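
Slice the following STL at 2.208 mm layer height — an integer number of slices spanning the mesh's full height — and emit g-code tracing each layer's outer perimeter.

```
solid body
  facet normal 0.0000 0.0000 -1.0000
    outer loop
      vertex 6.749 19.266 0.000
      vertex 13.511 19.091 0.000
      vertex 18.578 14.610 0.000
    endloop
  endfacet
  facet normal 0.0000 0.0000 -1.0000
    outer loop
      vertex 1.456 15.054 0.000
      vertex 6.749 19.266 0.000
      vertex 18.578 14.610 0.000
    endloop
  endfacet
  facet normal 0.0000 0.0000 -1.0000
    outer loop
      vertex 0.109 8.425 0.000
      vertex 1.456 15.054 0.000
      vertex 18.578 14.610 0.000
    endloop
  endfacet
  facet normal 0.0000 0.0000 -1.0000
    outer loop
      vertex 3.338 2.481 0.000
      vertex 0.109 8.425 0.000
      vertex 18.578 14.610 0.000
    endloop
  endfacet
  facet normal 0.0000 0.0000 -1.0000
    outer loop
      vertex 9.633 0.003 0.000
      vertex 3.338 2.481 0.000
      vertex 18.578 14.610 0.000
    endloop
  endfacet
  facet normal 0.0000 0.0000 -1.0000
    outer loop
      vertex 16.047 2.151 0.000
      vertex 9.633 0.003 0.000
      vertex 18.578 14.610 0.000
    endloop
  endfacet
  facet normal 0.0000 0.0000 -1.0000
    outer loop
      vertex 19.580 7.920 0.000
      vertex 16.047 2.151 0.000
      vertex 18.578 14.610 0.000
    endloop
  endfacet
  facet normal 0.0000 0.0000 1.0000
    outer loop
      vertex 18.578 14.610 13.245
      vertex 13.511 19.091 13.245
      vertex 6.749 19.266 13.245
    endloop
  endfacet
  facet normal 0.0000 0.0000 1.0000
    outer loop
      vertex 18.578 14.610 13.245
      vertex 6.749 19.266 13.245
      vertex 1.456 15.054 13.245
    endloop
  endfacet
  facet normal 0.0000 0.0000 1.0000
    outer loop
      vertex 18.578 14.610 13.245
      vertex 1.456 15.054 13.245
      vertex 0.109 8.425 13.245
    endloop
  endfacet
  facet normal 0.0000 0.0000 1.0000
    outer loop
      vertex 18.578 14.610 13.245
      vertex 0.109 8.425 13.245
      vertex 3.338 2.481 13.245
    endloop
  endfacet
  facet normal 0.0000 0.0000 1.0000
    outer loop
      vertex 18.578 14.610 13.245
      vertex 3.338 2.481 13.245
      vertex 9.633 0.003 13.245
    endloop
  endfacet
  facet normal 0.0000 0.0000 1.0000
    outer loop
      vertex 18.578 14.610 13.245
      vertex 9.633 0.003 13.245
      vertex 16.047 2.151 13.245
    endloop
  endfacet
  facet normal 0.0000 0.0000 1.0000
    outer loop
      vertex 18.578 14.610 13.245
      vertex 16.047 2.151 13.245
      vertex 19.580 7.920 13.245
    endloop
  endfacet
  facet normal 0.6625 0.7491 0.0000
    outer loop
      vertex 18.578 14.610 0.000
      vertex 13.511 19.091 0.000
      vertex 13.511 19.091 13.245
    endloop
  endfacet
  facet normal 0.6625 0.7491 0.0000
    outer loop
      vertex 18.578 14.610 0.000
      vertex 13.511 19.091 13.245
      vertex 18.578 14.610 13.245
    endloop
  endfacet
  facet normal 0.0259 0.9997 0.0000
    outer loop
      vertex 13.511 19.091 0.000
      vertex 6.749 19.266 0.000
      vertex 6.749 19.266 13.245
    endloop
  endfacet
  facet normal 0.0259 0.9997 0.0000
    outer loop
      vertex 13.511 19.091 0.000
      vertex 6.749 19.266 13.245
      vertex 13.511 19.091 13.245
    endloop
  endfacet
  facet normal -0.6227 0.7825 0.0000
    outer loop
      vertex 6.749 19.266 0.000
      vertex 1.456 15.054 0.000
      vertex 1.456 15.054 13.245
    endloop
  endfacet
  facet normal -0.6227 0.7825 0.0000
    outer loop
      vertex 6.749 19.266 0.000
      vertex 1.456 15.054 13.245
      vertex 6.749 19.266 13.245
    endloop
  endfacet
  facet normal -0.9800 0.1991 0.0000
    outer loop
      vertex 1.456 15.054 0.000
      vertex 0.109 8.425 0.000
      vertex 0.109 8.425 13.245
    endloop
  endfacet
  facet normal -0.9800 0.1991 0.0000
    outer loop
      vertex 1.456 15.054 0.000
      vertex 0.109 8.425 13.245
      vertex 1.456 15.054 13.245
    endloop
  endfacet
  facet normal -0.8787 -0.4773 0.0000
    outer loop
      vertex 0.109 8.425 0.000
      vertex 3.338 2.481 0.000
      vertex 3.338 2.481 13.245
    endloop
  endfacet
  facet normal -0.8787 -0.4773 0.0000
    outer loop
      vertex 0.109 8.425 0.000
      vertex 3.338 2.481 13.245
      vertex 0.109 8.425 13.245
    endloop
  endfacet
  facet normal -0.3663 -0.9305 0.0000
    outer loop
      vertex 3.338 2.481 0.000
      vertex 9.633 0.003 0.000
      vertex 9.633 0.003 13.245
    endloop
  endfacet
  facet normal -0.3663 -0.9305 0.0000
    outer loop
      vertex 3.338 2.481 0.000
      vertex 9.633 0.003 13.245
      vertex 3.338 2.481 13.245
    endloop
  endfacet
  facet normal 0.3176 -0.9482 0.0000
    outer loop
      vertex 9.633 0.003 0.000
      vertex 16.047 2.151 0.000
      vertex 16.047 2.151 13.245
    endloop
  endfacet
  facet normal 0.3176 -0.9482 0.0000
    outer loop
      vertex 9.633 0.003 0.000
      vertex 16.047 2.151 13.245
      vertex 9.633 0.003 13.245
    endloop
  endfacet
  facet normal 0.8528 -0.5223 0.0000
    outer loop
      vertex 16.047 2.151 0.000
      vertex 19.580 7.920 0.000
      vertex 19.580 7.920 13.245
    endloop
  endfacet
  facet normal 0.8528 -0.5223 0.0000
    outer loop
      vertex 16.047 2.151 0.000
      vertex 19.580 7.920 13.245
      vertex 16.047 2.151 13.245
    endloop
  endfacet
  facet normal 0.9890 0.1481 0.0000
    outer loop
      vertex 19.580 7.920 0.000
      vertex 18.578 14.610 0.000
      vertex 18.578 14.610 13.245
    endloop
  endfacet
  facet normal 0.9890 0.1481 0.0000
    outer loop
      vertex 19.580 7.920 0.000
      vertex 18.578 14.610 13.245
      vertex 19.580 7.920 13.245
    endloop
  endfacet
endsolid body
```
; perimeter-only toolpath
G21 ; units = mm
G90 ; absolute positioning
G28 ; home
; layer 1
G0 Z2.208
G0 X18.578 Y14.610
G1 X13.511 Y19.091
G1 X6.749 Y19.266
G1 X1.456 Y15.054
G1 X0.109 Y8.425
G1 X3.338 Y2.481
G1 X9.633 Y0.003
G1 X16.047 Y2.151
G1 X19.580 Y7.920
G1 X18.578 Y14.610
; layer 2
G0 Z4.415
G0 X18.578 Y14.610
G1 X13.511 Y19.091
G1 X6.749 Y19.266
G1 X1.456 Y15.054
G1 X0.109 Y8.425
G1 X3.338 Y2.481
G1 X9.633 Y0.003
G1 X16.047 Y2.151
G1 X19.580 Y7.920
G1 X18.578 Y14.610
; layer 3
G0 Z6.623
G0 X18.578 Y14.610
G1 X13.511 Y19.091
G1 X6.749 Y19.266
G1 X1.456 Y15.054
G1 X0.109 Y8.425
G1 X3.338 Y2.481
G1 X9.633 Y0.003
G1 X16.047 Y2.151
G1 X19.580 Y7.920
G1 X18.578 Y14.610
; layer 4
G0 Z8.830
G0 X18.578 Y14.610
G1 X13.511 Y19.091
G1 X6.749 Y19.266
G1 X1.456 Y15.054
G1 X0.109 Y8.425
G1 X3.338 Y2.481
G1 X9.633 Y0.003
G1 X16.047 Y2.151
G1 X19.580 Y7.920
G1 X18.578 Y14.610
; layer 5
G0 Z11.037
G0 X18.578 Y14.610
G1 X13.511 Y19.091
G1 X6.749 Y19.266
G1 X1.456 Y15.054
G1 X0.109 Y8.425
G1 X3.338 Y2.481
G1 X9.633 Y0.003
G1 X16.047 Y2.151
G1 X19.580 Y7.920
G1 X18.578 Y14.610
; layer 6
G0 Z13.245
G0 X18.578 Y14.610
G1 X13.511 Y19.091
G1 X6.749 Y19.266
G1 X1.456 Y15.054
G1 X0.109 Y8.425
G1 X3.338 Y2.481
G1 X9.633 Y0.003
G1 X16.047 Y2.151
G1 X19.580 Y7.920
G1 X18.578 Y14.610
M2 ; end

The solid is a regular 9-sided prism (a cylinder approximated with 9 flat sides), circumscribed radius ≈ 9.89 mm, height ≈ 13.2 mm. Slicing at Δz = 2.208 mm — 6 equal slices spanning the solid's height, so layer i sits at z = i·h/6 — gives 6 non-empty perimeters. Each is a 9-segment closed polygon; G0 lifts to the layer z and rapids to the start vertex, then G1 traces the edges.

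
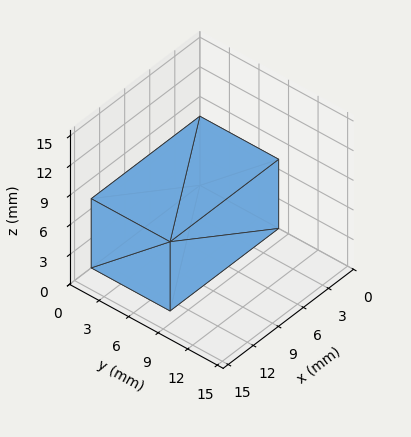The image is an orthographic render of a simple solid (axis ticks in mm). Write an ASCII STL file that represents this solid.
Reading the render: the shape is a rectangular box, roughly 13 × 8 mm footprint and 7 mm tall (dimensions read to the nearest mm from the axis ticks). For the STL, each face is triangulated and given an outward normal.

solid part
  facet normal 0.0000 0.0000 -1.0000
    outer loop
      vertex 13.000 8.000 0.000
      vertex 13.000 0.000 0.000
      vertex 0.000 0.000 0.000
    endloop
  endfacet
  facet normal 0.0000 0.0000 -1.0000
    outer loop
      vertex 0.000 8.000 0.000
      vertex 13.000 8.000 0.000
      vertex 0.000 0.000 0.000
    endloop
  endfacet
  facet normal 0.0000 0.0000 1.0000
    outer loop
      vertex 0.000 0.000 7.000
      vertex 13.000 0.000 7.000
      vertex 13.000 8.000 7.000
    endloop
  endfacet
  facet normal 0.0000 0.0000 1.0000
    outer loop
      vertex 0.000 0.000 7.000
      vertex 13.000 8.000 7.000
      vertex 0.000 8.000 7.000
    endloop
  endfacet
  facet normal 0.0000 -1.0000 0.0000
    outer loop
      vertex 0.000 0.000 0.000
      vertex 13.000 0.000 0.000
      vertex 13.000 0.000 7.000
    endloop
  endfacet
  facet normal 0.0000 -1.0000 0.0000
    outer loop
      vertex 0.000 0.000 0.000
      vertex 13.000 0.000 7.000
      vertex 0.000 0.000 7.000
    endloop
  endfacet
  facet normal 0.0000 1.0000 0.0000
    outer loop
      vertex 13.000 8.000 7.000
      vertex 13.000 8.000 0.000
      vertex 0.000 8.000 0.000
    endloop
  endfacet
  facet normal 0.0000 1.0000 0.0000
    outer loop
      vertex 0.000 8.000 7.000
      vertex 13.000 8.000 7.000
      vertex 0.000 8.000 0.000
    endloop
  endfacet
  facet normal -1.0000 0.0000 0.0000
    outer loop
      vertex 0.000 8.000 7.000
      vertex 0.000 8.000 0.000
      vertex 0.000 0.000 0.000
    endloop
  endfacet
  facet normal -1.0000 0.0000 0.0000
    outer loop
      vertex 0.000 0.000 7.000
      vertex 0.000 8.000 7.000
      vertex 0.000 0.000 0.000
    endloop
  endfacet
  facet normal 1.0000 0.0000 0.0000
    outer loop
      vertex 13.000 0.000 0.000
      vertex 13.000 8.000 0.000
      vertex 13.000 8.000 7.000
    endloop
  endfacet
  facet normal 1.0000 0.0000 0.0000
    outer loop
      vertex 13.000 0.000 0.000
      vertex 13.000 8.000 7.000
      vertex 13.000 0.000 7.000
    endloop
  endfacet
endsolid part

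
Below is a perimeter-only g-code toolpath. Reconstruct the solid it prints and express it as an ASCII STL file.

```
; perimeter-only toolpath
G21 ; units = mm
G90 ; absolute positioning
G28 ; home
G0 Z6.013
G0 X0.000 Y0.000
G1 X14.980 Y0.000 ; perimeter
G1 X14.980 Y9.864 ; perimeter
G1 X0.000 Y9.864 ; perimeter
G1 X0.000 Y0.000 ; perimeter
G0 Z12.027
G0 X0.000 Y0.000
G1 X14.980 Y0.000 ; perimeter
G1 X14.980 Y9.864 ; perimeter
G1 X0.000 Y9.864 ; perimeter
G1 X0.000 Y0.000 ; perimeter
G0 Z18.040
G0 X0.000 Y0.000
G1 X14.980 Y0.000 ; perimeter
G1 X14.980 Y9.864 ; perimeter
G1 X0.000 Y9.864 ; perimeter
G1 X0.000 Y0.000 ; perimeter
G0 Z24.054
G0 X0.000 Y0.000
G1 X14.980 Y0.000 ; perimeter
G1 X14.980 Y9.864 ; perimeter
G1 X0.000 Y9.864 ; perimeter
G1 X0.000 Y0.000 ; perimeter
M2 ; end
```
solid part
  facet normal 0.0000 0.0000 -1.0000
    outer loop
      vertex 14.980 9.864 0.000
      vertex 14.980 0.000 0.000
      vertex 0.000 0.000 0.000
    endloop
  endfacet
  facet normal 0.0000 0.0000 -1.0000
    outer loop
      vertex 0.000 9.864 0.000
      vertex 14.980 9.864 0.000
      vertex 0.000 0.000 0.000
    endloop
  endfacet
  facet normal 0.0000 0.0000 1.0000
    outer loop
      vertex 0.000 0.000 24.054
      vertex 14.980 0.000 24.054
      vertex 14.980 9.864 24.054
    endloop
  endfacet
  facet normal 0.0000 0.0000 1.0000
    outer loop
      vertex 0.000 0.000 24.054
      vertex 14.980 9.864 24.054
      vertex 0.000 9.864 24.054
    endloop
  endfacet
  facet normal 0.0000 -1.0000 0.0000
    outer loop
      vertex 0.000 0.000 0.000
      vertex 14.980 0.000 0.000
      vertex 14.980 0.000 24.054
    endloop
  endfacet
  facet normal 0.0000 -1.0000 0.0000
    outer loop
      vertex 0.000 0.000 0.000
      vertex 14.980 0.000 24.054
      vertex 0.000 0.000 24.054
    endloop
  endfacet
  facet normal 0.0000 1.0000 0.0000
    outer loop
      vertex 14.980 9.864 24.054
      vertex 14.980 9.864 0.000
      vertex 0.000 9.864 0.000
    endloop
  endfacet
  facet normal 0.0000 1.0000 0.0000
    outer loop
      vertex 0.000 9.864 24.054
      vertex 14.980 9.864 24.054
      vertex 0.000 9.864 0.000
    endloop
  endfacet
  facet normal -1.0000 0.0000 0.0000
    outer loop
      vertex 0.000 9.864 24.054
      vertex 0.000 9.864 0.000
      vertex 0.000 0.000 0.000
    endloop
  endfacet
  facet normal -1.0000 0.0000 0.0000
    outer loop
      vertex 0.000 0.000 24.054
      vertex 0.000 9.864 24.054
      vertex 0.000 0.000 0.000
    endloop
  endfacet
  facet normal 1.0000 0.0000 0.0000
    outer loop
      vertex 14.980 0.000 0.000
      vertex 14.980 9.864 0.000
      vertex 14.980 9.864 24.054
    endloop
  endfacet
  facet normal 1.0000 0.0000 0.0000
    outer loop
      vertex 14.980 0.000 0.000
      vertex 14.980 9.864 24.054
      vertex 14.980 0.000 24.054
    endloop
  endfacet
endsolid part

The G0 Z moves step by Δz≈6.013 mm. Every layer's G1 loop is the same polygon, so the solid is a straight extrusion of it from z=0 to z≈24.1. Closing with flat bottom and top caps and triangulating gives 12 facets — a rectangular box, roughly 15 × 9.86 mm footprint and 24.1 mm tall.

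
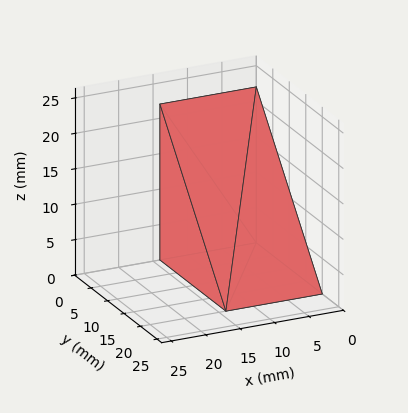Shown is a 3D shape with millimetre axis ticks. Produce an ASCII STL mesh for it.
Reading the render: the shape is a wedge (ramp): 14 × 20 mm base, rising to 22 mm along the y=0 edge and sloping linearly to z=0 at y=20 (dimensions read to the nearest mm from the axis ticks). For the STL, each face is triangulated and given an outward normal.

solid part
  facet normal 0.0000 0.0000 -1.0000
    outer loop
      vertex 14.0 20.0 0.0
      vertex 14.0 0.0 0.0
      vertex 0.0 0.0 0.0
    endloop
  endfacet
  facet normal 0.0000 0.0000 -1.0000
    outer loop
      vertex 0.0 20.0 0.0
      vertex 14.0 20.0 0.0
      vertex 0.0 0.0 0.0
    endloop
  endfacet
  facet normal 0.0000 -1.0000 0.0000
    outer loop
      vertex 0.0 0.0 0.0
      vertex 14.0 0.0 0.0
      vertex 14.0 0.0 22.0
    endloop
  endfacet
  facet normal 0.0000 -1.0000 0.0000
    outer loop
      vertex 0.0 0.0 0.0
      vertex 14.0 0.0 22.0
      vertex 0.0 0.0 22.0
    endloop
  endfacet
  facet normal 0.0000 0.7399 0.6727
    outer loop
      vertex 0.0 0.0 22.0
      vertex 14.0 0.0 22.0
      vertex 14.0 20.0 0.0
    endloop
  endfacet
  facet normal 0.0000 0.7399 0.6727
    outer loop
      vertex 0.0 0.0 22.0
      vertex 14.0 20.0 0.0
      vertex 0.0 20.0 0.0
    endloop
  endfacet
  facet normal -1.0000 0.0000 0.0000
    outer loop
      vertex 0.0 0.0 22.0
      vertex 0.0 20.0 0.0
      vertex 0.0 0.0 0.0
    endloop
  endfacet
  facet normal 1.0000 0.0000 0.0000
    outer loop
      vertex 14.0 0.0 0.0
      vertex 14.0 20.0 0.0
      vertex 14.0 0.0 22.0
    endloop
  endfacet
endsolid part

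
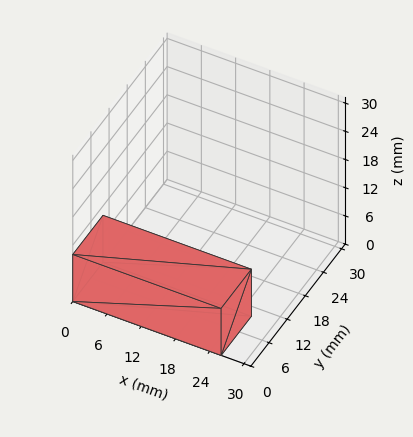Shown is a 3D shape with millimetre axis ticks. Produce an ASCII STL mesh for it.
Reading the render: the shape is a rectangular box, roughly 26 × 10 mm footprint and 10 mm tall (dimensions read to the nearest mm from the axis ticks). For the STL, each face is triangulated and given an outward normal.

solid part
  facet normal 0.0000 0.0000 -1.0000
    outer loop
      vertex 26.000 10.000 0.000
      vertex 26.000 0.000 0.000
      vertex 0.000 0.000 0.000
    endloop
  endfacet
  facet normal 0.0000 0.0000 -1.0000
    outer loop
      vertex 0.000 10.000 0.000
      vertex 26.000 10.000 0.000
      vertex 0.000 0.000 0.000
    endloop
  endfacet
  facet normal 0.0000 0.0000 1.0000
    outer loop
      vertex 0.000 0.000 10.000
      vertex 26.000 0.000 10.000
      vertex 26.000 10.000 10.000
    endloop
  endfacet
  facet normal 0.0000 0.0000 1.0000
    outer loop
      vertex 0.000 0.000 10.000
      vertex 26.000 10.000 10.000
      vertex 0.000 10.000 10.000
    endloop
  endfacet
  facet normal 0.0000 -1.0000 0.0000
    outer loop
      vertex 0.000 0.000 0.000
      vertex 26.000 0.000 0.000
      vertex 26.000 0.000 10.000
    endloop
  endfacet
  facet normal 0.0000 -1.0000 0.0000
    outer loop
      vertex 0.000 0.000 0.000
      vertex 26.000 0.000 10.000
      vertex 0.000 0.000 10.000
    endloop
  endfacet
  facet normal 0.0000 1.0000 0.0000
    outer loop
      vertex 26.000 10.000 10.000
      vertex 26.000 10.000 0.000
      vertex 0.000 10.000 0.000
    endloop
  endfacet
  facet normal 0.0000 1.0000 0.0000
    outer loop
      vertex 0.000 10.000 10.000
      vertex 26.000 10.000 10.000
      vertex 0.000 10.000 0.000
    endloop
  endfacet
  facet normal -1.0000 0.0000 0.0000
    outer loop
      vertex 0.000 10.000 10.000
      vertex 0.000 10.000 0.000
      vertex 0.000 0.000 0.000
    endloop
  endfacet
  facet normal -1.0000 0.0000 0.0000
    outer loop
      vertex 0.000 0.000 10.000
      vertex 0.000 10.000 10.000
      vertex 0.000 0.000 0.000
    endloop
  endfacet
  facet normal 1.0000 0.0000 0.0000
    outer loop
      vertex 26.000 0.000 0.000
      vertex 26.000 10.000 0.000
      vertex 26.000 10.000 10.000
    endloop
  endfacet
  facet normal 1.0000 0.0000 0.0000
    outer loop
      vertex 26.000 0.000 0.000
      vertex 26.000 10.000 10.000
      vertex 26.000 0.000 10.000
    endloop
  endfacet
endsolid part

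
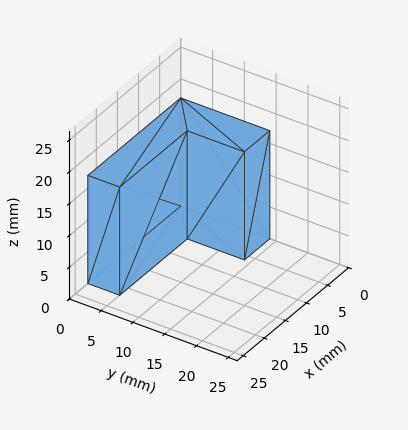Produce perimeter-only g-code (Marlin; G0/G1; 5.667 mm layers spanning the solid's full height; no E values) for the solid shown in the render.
Reading the render: the shape is an L-shaped prism: outer 22 × 14 mm, arm thicknesses ≈ 5 mm (horizontal) and 6 mm (vertical), extruded 17 mm in z (dimensions read to the nearest mm from the axis ticks). For the g-code, the solid's height is divided into equal slices at the stated Δz and each level perimeter traced with G1 moves after a G0 lift.

; perimeter-only toolpath
G21 ; units = mm
G90 ; absolute positioning
G28 ; home
; layer 1
G0 Z5.667
G0 X0.000 Y0.000
G1 X22.000 Y0.000
G1 X22.000 Y5.000
G1 X6.000 Y5.000
G1 X6.000 Y14.000
G1 X0.000 Y14.000
G1 X0.000 Y0.000
; layer 2
G0 Z11.333
G0 X0.000 Y0.000
G1 X22.000 Y0.000
G1 X22.000 Y5.000
G1 X6.000 Y5.000
G1 X6.000 Y14.000
G1 X0.000 Y14.000
G1 X0.000 Y0.000
; layer 3
G0 Z17.000
G0 X0.000 Y0.000
G1 X22.000 Y0.000
G1 X22.000 Y5.000
G1 X6.000 Y5.000
G1 X6.000 Y14.000
G1 X0.000 Y14.000
G1 X0.000 Y0.000
M2 ; end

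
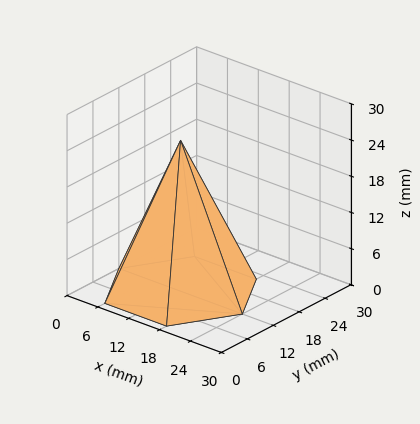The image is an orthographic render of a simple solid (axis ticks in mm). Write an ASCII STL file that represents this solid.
Reading the render: the shape is a regular 6-sided pyramid, base circumscribed radius ≈ 12 mm, apex at z ≈ 25 mm (dimensions read to the nearest mm from the axis ticks). For the STL, each face is triangulated and given an outward normal.

solid part
  facet normal 0.0000 0.0000 -1.0000
    outer loop
      vertex 6.00 22.39 0.00
      vertex 18.00 22.39 0.00
      vertex 24.00 12.00 0.00
    endloop
  endfacet
  facet normal 0.0000 0.0000 -1.0000
    outer loop
      vertex 0.00 12.00 0.00
      vertex 6.00 22.39 0.00
      vertex 24.00 12.00 0.00
    endloop
  endfacet
  facet normal 0.0000 0.0000 -1.0000
    outer loop
      vertex 6.00 1.61 0.00
      vertex 0.00 12.00 0.00
      vertex 24.00 12.00 0.00
    endloop
  endfacet
  facet normal 0.0000 0.0000 -1.0000
    outer loop
      vertex 18.00 1.61 0.00
      vertex 6.00 1.61 0.00
      vertex 24.00 12.00 0.00
    endloop
  endfacet
  facet normal 0.7996 0.4618 0.3838
    outer loop
      vertex 24.00 12.00 0.00
      vertex 18.00 22.39 0.00
      vertex 12.00 12.00 25.00
    endloop
  endfacet
  facet normal 0.0000 0.9234 0.3838
    outer loop
      vertex 18.00 22.39 0.00
      vertex 6.00 22.39 0.00
      vertex 12.00 12.00 25.00
    endloop
  endfacet
  facet normal -0.7996 0.4618 0.3838
    outer loop
      vertex 6.00 22.39 0.00
      vertex 0.00 12.00 0.00
      vertex 12.00 12.00 25.00
    endloop
  endfacet
  facet normal -0.7996 -0.4618 0.3838
    outer loop
      vertex 0.00 12.00 0.00
      vertex 6.00 1.61 0.00
      vertex 12.00 12.00 25.00
    endloop
  endfacet
  facet normal 0.0000 -0.9234 0.3838
    outer loop
      vertex 6.00 1.61 0.00
      vertex 18.00 1.61 0.00
      vertex 12.00 12.00 25.00
    endloop
  endfacet
  facet normal 0.7996 -0.4618 0.3838
    outer loop
      vertex 18.00 1.61 0.00
      vertex 24.00 12.00 0.00
      vertex 12.00 12.00 25.00
    endloop
  endfacet
endsolid part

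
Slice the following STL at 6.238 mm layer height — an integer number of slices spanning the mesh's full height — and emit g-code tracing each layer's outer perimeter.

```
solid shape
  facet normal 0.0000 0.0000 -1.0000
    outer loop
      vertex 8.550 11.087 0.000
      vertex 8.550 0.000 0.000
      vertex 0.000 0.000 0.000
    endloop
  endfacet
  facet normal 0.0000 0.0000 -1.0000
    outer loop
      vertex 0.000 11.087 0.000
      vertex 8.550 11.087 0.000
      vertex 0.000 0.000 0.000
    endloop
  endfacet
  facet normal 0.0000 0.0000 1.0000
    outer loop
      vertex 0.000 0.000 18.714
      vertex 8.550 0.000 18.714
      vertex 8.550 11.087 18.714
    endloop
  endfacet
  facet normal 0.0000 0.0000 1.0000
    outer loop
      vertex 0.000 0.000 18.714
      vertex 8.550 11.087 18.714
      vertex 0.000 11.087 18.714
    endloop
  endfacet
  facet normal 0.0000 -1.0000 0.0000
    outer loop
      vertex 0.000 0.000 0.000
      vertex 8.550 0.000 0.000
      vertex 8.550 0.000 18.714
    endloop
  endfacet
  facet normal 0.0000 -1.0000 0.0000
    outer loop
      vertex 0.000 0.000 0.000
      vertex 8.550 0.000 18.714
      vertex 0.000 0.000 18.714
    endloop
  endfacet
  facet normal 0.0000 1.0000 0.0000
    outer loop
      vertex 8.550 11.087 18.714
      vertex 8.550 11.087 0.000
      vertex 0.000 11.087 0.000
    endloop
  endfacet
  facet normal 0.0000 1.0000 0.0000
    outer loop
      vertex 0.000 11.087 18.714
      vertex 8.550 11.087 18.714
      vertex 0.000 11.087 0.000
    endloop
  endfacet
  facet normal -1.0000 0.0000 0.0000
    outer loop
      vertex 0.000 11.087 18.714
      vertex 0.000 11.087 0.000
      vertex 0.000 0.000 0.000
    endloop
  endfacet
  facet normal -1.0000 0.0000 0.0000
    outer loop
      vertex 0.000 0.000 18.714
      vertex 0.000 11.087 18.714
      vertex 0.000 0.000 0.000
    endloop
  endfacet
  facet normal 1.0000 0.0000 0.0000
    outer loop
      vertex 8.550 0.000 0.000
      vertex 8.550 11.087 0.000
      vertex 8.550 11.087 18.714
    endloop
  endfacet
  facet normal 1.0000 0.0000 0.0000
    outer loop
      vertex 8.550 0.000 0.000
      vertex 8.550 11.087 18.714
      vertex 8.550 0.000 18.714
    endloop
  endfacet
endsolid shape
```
; perimeter-only toolpath
G21 ; units = mm
G90 ; absolute positioning
G28 ; home
; layer 1
G0 Z6.238
G0 X0.000 Y0.000
G1 X8.550 Y0.000
G1 X8.550 Y11.087
G1 X0.000 Y11.087
G1 X0.000 Y0.000
; layer 2
G0 Z12.476
G0 X0.000 Y0.000
G1 X8.550 Y0.000
G1 X8.550 Y11.087
G1 X0.000 Y11.087
G1 X0.000 Y0.000
; layer 3
G0 Z18.714
G0 X0.000 Y0.000
G1 X8.550 Y0.000
G1 X8.550 Y11.087
G1 X0.000 Y11.087
G1 X0.000 Y0.000
M2 ; end

The solid is a rectangular box, roughly 8.55 × 11.1 mm footprint and 18.7 mm tall. Slicing at Δz = 6.238 mm — 3 equal slices spanning the solid's height, so layer i sits at z = i·h/3 — gives 3 non-empty perimeters. Each is a 4-segment closed polygon; G0 lifts to the layer z and rapids to the start vertex, then G1 traces the edges.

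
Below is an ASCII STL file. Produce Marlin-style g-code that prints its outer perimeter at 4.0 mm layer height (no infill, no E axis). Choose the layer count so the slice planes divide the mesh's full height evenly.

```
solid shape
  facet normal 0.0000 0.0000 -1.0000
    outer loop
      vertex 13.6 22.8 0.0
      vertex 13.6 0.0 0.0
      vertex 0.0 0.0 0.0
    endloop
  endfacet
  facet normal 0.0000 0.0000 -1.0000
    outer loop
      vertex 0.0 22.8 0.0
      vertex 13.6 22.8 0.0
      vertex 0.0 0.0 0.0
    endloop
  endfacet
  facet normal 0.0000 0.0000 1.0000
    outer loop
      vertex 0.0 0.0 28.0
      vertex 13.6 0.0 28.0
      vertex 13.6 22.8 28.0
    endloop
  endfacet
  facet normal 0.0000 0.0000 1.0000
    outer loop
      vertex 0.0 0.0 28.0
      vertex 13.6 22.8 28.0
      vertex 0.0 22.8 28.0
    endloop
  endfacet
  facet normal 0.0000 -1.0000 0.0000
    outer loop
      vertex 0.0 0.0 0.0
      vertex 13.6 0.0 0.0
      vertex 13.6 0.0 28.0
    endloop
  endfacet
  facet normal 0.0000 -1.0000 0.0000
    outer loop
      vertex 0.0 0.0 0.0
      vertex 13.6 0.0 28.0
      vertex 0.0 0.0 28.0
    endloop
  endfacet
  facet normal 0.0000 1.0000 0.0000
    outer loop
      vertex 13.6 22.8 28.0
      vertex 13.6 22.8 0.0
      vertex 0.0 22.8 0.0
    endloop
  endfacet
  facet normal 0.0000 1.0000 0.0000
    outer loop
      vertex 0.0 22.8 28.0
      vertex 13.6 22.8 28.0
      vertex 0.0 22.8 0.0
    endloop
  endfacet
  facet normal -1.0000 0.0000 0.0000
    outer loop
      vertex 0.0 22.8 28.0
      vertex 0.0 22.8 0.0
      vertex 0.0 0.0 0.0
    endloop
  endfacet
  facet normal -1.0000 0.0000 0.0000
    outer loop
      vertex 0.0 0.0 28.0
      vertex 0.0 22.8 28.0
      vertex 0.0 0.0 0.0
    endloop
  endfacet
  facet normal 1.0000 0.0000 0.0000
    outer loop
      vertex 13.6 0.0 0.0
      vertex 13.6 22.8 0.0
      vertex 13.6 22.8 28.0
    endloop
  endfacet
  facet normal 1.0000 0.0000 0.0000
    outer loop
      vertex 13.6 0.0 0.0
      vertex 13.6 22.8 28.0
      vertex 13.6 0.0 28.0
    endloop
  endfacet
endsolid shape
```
; perimeter-only toolpath
G21 ; units = mm
G90 ; absolute positioning
G28 ; home
; layer 1
G0 Z4.0
G0 X0.0 Y0.0
G1 X13.6 Y0.0
G1 X13.6 Y22.8
G1 X0.0 Y22.8
G1 X0.0 Y0.0
; layer 2
G0 Z8.0
G0 X0.0 Y0.0
G1 X13.6 Y0.0
G1 X13.6 Y22.8
G1 X0.0 Y22.8
G1 X0.0 Y0.0
; layer 3
G0 Z12.0
G0 X0.0 Y0.0
G1 X13.6 Y0.0
G1 X13.6 Y22.8
G1 X0.0 Y22.8
G1 X0.0 Y0.0
; layer 4
G0 Z16.0
G0 X0.0 Y0.0
G1 X13.6 Y0.0
G1 X13.6 Y22.8
G1 X0.0 Y22.8
G1 X0.0 Y0.0
; layer 5
G0 Z20.0
G0 X0.0 Y0.0
G1 X13.6 Y0.0
G1 X13.6 Y22.8
G1 X0.0 Y22.8
G1 X0.0 Y0.0
; layer 6
G0 Z24.0
G0 X0.0 Y0.0
G1 X13.6 Y0.0
G1 X13.6 Y22.8
G1 X0.0 Y22.8
G1 X0.0 Y0.0
; layer 7
G0 Z28.0
G0 X0.0 Y0.0
G1 X13.6 Y0.0
G1 X13.6 Y22.8
G1 X0.0 Y22.8
G1 X0.0 Y0.0
M2 ; end

The solid is a rectangular box, roughly 13.6 × 22.8 mm footprint and 28 mm tall. Slicing at Δz = 4.0 mm — 7 equal slices spanning the solid's height, so layer i sits at z = i·h/7 — gives 7 non-empty perimeters. Each is a 4-segment closed polygon; G0 lifts to the layer z and rapids to the start vertex, then G1 traces the edges.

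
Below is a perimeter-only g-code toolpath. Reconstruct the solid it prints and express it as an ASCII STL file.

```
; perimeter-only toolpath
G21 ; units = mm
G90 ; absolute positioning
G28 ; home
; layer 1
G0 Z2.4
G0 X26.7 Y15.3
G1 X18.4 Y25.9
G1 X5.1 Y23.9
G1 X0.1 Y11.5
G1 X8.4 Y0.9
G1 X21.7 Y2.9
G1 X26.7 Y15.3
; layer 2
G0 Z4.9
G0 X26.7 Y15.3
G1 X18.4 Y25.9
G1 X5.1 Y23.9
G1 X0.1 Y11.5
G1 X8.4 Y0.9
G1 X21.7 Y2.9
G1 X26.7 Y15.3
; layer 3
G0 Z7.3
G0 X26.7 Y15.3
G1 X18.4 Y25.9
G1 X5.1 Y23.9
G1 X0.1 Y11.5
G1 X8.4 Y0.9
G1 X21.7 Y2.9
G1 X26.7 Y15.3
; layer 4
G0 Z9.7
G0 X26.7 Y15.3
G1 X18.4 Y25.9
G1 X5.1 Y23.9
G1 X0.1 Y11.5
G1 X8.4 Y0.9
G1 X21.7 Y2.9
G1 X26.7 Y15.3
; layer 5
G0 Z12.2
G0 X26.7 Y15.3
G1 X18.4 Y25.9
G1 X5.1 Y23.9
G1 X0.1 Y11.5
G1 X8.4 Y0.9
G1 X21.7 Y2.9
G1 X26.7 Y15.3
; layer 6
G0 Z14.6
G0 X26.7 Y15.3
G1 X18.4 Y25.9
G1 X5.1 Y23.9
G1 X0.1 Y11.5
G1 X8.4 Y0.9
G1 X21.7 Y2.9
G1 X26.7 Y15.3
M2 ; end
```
solid part
  facet normal 0.0000 0.0000 -1.0000
    outer loop
      vertex 5.1 23.9 0.0
      vertex 18.4 25.9 0.0
      vertex 26.7 15.3 0.0
    endloop
  endfacet
  facet normal 0.0000 0.0000 -1.0000
    outer loop
      vertex 0.1 11.5 0.0
      vertex 5.1 23.9 0.0
      vertex 26.7 15.3 0.0
    endloop
  endfacet
  facet normal 0.0000 0.0000 -1.0000
    outer loop
      vertex 8.4 0.9 0.0
      vertex 0.1 11.5 0.0
      vertex 26.7 15.3 0.0
    endloop
  endfacet
  facet normal 0.0000 0.0000 -1.0000
    outer loop
      vertex 21.7 2.9 0.0
      vertex 8.4 0.9 0.0
      vertex 26.7 15.3 0.0
    endloop
  endfacet
  facet normal 0.0000 0.0000 1.0000
    outer loop
      vertex 26.7 15.3 14.6
      vertex 18.4 25.9 14.6
      vertex 5.1 23.9 14.6
    endloop
  endfacet
  facet normal 0.0000 0.0000 1.0000
    outer loop
      vertex 26.7 15.3 14.6
      vertex 5.1 23.9 14.6
      vertex 0.1 11.5 14.6
    endloop
  endfacet
  facet normal 0.0000 0.0000 1.0000
    outer loop
      vertex 26.7 15.3 14.6
      vertex 0.1 11.5 14.6
      vertex 8.4 0.9 14.6
    endloop
  endfacet
  facet normal 0.0000 0.0000 1.0000
    outer loop
      vertex 26.7 15.3 14.6
      vertex 8.4 0.9 14.6
      vertex 21.7 2.9 14.6
    endloop
  endfacet
  facet normal 0.7873 0.6165 0.0000
    outer loop
      vertex 26.7 15.3 0.0
      vertex 18.4 25.9 0.0
      vertex 18.4 25.9 14.6
    endloop
  endfacet
  facet normal 0.7873 0.6165 0.0000
    outer loop
      vertex 26.7 15.3 0.0
      vertex 18.4 25.9 14.6
      vertex 26.7 15.3 14.6
    endloop
  endfacet
  facet normal -0.1487 0.9889 0.0000
    outer loop
      vertex 18.4 25.9 0.0
      vertex 5.1 23.9 0.0
      vertex 5.1 23.9 14.6
    endloop
  endfacet
  facet normal -0.1487 0.9889 0.0000
    outer loop
      vertex 18.4 25.9 0.0
      vertex 5.1 23.9 14.6
      vertex 18.4 25.9 14.6
    endloop
  endfacet
  facet normal -0.9274 0.3740 0.0000
    outer loop
      vertex 5.1 23.9 0.0
      vertex 0.1 11.5 0.0
      vertex 0.1 11.5 14.6
    endloop
  endfacet
  facet normal -0.9274 0.3740 0.0000
    outer loop
      vertex 5.1 23.9 0.0
      vertex 0.1 11.5 14.6
      vertex 5.1 23.9 14.6
    endloop
  endfacet
  facet normal -0.7873 -0.6165 0.0000
    outer loop
      vertex 0.1 11.5 0.0
      vertex 8.4 0.9 0.0
      vertex 8.4 0.9 14.6
    endloop
  endfacet
  facet normal -0.7873 -0.6165 0.0000
    outer loop
      vertex 0.1 11.5 0.0
      vertex 8.4 0.9 14.6
      vertex 0.1 11.5 14.6
    endloop
  endfacet
  facet normal 0.1487 -0.9889 0.0000
    outer loop
      vertex 8.4 0.9 0.0
      vertex 21.7 2.9 0.0
      vertex 21.7 2.9 14.6
    endloop
  endfacet
  facet normal 0.1487 -0.9889 0.0000
    outer loop
      vertex 8.4 0.9 0.0
      vertex 21.7 2.9 14.6
      vertex 8.4 0.9 14.6
    endloop
  endfacet
  facet normal 0.9274 -0.3740 0.0000
    outer loop
      vertex 21.7 2.9 0.0
      vertex 26.7 15.3 0.0
      vertex 26.7 15.3 14.6
    endloop
  endfacet
  facet normal 0.9274 -0.3740 0.0000
    outer loop
      vertex 21.7 2.9 0.0
      vertex 26.7 15.3 14.6
      vertex 21.7 2.9 14.6
    endloop
  endfacet
endsolid part

The G0 Z moves step by Δz≈2.4 mm. Every layer's G1 loop is the same polygon, so the solid is a straight extrusion of it from z=0 to z≈14.6. Closing with flat bottom and top caps and triangulating gives 20 facets — a regular 6-sided prism (a cylinder approximated with 6 flat sides), circumscribed radius ≈ 13.4 mm, height ≈ 14.6 mm.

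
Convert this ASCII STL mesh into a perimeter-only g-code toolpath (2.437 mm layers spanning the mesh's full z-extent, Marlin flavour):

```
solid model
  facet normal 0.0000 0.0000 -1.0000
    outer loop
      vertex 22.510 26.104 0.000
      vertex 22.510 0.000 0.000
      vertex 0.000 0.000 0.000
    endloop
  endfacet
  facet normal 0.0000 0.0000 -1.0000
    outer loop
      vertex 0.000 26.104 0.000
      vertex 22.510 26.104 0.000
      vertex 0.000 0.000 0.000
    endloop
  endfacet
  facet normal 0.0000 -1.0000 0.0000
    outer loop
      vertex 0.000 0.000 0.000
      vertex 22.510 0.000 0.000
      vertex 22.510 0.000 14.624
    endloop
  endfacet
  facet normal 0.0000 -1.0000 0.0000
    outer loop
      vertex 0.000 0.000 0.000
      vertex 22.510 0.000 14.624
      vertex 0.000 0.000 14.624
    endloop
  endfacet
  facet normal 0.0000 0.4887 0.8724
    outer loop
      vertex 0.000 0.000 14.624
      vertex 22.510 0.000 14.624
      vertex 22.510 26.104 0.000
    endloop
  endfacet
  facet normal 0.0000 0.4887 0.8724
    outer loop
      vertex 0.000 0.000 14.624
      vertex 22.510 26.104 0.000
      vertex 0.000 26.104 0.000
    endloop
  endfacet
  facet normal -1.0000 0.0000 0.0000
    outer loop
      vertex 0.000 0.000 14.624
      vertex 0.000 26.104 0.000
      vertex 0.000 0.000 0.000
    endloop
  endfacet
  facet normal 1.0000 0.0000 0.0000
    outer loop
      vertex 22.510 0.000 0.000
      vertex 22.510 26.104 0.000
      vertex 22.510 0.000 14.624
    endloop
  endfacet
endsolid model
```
; perimeter-only toolpath
G21 ; units = mm
G90 ; absolute positioning
G28 ; home
; layer 1
G0 Z2.437
G0 X0.000 Y0.000
G1 X22.510 Y0.000
G1 X22.510 Y21.753
G1 X0.000 Y21.753
G1 X0.000 Y0.000
; layer 2
G0 Z4.875
G0 X0.000 Y0.000
G1 X22.510 Y0.000
G1 X22.510 Y17.403
G1 X0.000 Y17.403
G1 X0.000 Y0.000
; layer 3
G0 Z7.312
G0 X0.000 Y0.000
G1 X22.510 Y0.000
G1 X22.510 Y13.052
G1 X0.000 Y13.052
G1 X0.000 Y0.000
; layer 4
G0 Z9.749
G0 X0.000 Y0.000
G1 X22.510 Y0.000
G1 X22.510 Y8.701
G1 X0.000 Y8.701
G1 X0.000 Y0.000
; layer 5
G0 Z12.187
G0 X0.000 Y0.000
G1 X22.510 Y0.000
G1 X22.510 Y4.351
G1 X0.000 Y4.351
G1 X0.000 Y0.000
M2 ; end

The solid is a wedge (ramp): 22.5 × 26.1 mm base, rising to 14.6 mm along the y=0 edge and sloping linearly to z=0 at y=26.1. Slicing at Δz = 2.437 mm — 6 equal slices spanning the solid's height, so layer i sits at z = i·h/6 — gives 5 non-empty perimeters. Each is a 4-segment closed polygon; G0 lifts to the layer z and rapids to the start vertex, then G1 traces the edges. The cross-section shrinks linearly with z (the slice at the apex is degenerate and omitted).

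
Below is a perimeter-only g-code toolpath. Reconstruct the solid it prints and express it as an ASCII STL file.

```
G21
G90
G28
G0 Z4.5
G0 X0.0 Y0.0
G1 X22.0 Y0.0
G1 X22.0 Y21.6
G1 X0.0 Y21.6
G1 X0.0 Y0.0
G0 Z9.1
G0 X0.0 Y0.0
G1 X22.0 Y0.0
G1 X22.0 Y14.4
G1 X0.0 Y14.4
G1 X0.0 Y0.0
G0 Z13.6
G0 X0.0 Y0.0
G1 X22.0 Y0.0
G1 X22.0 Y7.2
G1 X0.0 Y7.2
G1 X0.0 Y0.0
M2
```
solid part
  facet normal 0.0000 0.0000 -1.0000
    outer loop
      vertex 22.0 28.8 0.0
      vertex 22.0 0.0 0.0
      vertex 0.0 0.0 0.0
    endloop
  endfacet
  facet normal 0.0000 0.0000 -1.0000
    outer loop
      vertex 0.0 28.8 0.0
      vertex 22.0 28.8 0.0
      vertex 0.0 0.0 0.0
    endloop
  endfacet
  facet normal 0.0000 -1.0000 0.0000
    outer loop
      vertex 0.0 0.0 0.0
      vertex 22.0 0.0 0.0
      vertex 22.0 0.0 18.2
    endloop
  endfacet
  facet normal 0.0000 -1.0000 0.0000
    outer loop
      vertex 0.0 0.0 0.0
      vertex 22.0 0.0 18.2
      vertex 0.0 0.0 18.2
    endloop
  endfacet
  facet normal 0.0000 0.5342 0.8453
    outer loop
      vertex 0.0 0.0 18.2
      vertex 22.0 0.0 18.2
      vertex 22.0 28.8 0.0
    endloop
  endfacet
  facet normal 0.0000 0.5342 0.8453
    outer loop
      vertex 0.0 0.0 18.2
      vertex 22.0 28.8 0.0
      vertex 0.0 28.8 0.0
    endloop
  endfacet
  facet normal -1.0000 0.0000 0.0000
    outer loop
      vertex 0.0 0.0 18.2
      vertex 0.0 28.8 0.0
      vertex 0.0 0.0 0.0
    endloop
  endfacet
  facet normal 1.0000 0.0000 0.0000
    outer loop
      vertex 22.0 0.0 0.0
      vertex 22.0 28.8 0.0
      vertex 22.0 0.0 18.2
    endloop
  endfacet
endsolid part

The G0 Z moves step by Δz≈4.5 mm. The G1 loops shrink linearly with z, so the solid tapers from its base footprint up to z≈18.2. Closing with a flat bottom cap and the tapered top and triangulating gives 8 facets — a wedge (ramp): 22 × 28.8 mm base, rising to 18.2 mm along the y=0 edge and sloping linearly to z=0 at y=28.8.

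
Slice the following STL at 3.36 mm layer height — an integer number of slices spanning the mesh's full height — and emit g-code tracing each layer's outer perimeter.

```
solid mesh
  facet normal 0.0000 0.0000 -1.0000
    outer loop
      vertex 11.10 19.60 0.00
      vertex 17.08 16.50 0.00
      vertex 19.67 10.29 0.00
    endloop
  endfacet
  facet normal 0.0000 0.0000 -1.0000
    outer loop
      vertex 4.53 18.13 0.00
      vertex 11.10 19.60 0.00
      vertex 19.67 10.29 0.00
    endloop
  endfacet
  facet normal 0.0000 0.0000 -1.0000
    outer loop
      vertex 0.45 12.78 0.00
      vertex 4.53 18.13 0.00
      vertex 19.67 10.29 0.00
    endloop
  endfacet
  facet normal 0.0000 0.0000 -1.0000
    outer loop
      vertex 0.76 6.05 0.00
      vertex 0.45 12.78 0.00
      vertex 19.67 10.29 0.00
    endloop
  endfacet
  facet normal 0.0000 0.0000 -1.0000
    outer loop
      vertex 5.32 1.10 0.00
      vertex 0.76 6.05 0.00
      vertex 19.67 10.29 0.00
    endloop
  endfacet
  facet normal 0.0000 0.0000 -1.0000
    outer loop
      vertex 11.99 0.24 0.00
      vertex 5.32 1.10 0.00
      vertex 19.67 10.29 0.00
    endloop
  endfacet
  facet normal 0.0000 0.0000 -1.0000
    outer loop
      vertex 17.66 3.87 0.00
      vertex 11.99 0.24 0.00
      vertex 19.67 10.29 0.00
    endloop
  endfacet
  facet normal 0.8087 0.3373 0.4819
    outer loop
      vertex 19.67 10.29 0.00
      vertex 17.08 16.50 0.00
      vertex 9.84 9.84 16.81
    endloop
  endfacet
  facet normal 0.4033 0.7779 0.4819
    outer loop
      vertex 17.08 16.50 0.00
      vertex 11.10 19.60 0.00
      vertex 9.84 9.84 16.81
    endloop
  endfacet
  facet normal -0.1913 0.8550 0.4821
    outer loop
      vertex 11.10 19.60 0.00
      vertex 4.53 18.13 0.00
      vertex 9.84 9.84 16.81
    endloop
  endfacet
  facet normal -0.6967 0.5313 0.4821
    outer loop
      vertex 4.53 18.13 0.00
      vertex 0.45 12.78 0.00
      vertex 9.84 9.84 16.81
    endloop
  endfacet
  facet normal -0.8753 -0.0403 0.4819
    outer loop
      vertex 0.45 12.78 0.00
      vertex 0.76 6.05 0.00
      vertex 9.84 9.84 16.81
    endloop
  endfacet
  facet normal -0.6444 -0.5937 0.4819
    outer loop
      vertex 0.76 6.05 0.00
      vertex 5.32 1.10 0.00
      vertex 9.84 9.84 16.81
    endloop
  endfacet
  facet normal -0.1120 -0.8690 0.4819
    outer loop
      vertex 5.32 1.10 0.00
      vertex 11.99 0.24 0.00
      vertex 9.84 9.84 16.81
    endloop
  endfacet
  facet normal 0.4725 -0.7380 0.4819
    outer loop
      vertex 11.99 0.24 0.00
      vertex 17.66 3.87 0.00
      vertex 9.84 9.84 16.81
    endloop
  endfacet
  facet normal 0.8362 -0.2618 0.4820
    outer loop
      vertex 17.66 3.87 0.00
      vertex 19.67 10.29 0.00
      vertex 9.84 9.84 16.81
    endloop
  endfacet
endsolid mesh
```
; perimeter-only toolpath
G21 ; units = mm
G90 ; absolute positioning
G28 ; home
; layer 1
G0 Z3.36
G0 X17.70 Y10.20
G1 X15.63 Y15.17
G1 X10.85 Y17.65
G1 X5.59 Y16.47
G1 X2.33 Y12.19
G1 X2.58 Y6.81
G1 X6.22 Y2.85
G1 X11.56 Y2.16
G1 X16.10 Y5.06
G1 X17.70 Y10.20
; layer 2
G0 Z6.72
G0 X15.74 Y10.11
G1 X14.18 Y13.84
G1 X10.60 Y15.70
G1 X6.65 Y14.81
G1 X4.21 Y11.60
G1 X4.39 Y7.57
G1 X7.13 Y4.60
G1 X11.13 Y4.08
G1 X14.53 Y6.26
G1 X15.74 Y10.11
; layer 3
G0 Z10.09
G0 X13.77 Y10.02
G1 X12.74 Y12.50
G1 X10.34 Y13.74
G1 X7.72 Y13.16
G1 X6.08 Y11.02
G1 X6.21 Y8.32
G1 X8.03 Y6.34
G1 X10.70 Y6.00
G1 X12.97 Y7.45
G1 X13.77 Y10.02
; layer 4
G0 Z13.45
G0 X11.81 Y9.93
G1 X11.29 Y11.17
G1 X10.09 Y11.79
G1 X8.78 Y11.50
G1 X7.96 Y10.43
G1 X8.02 Y9.08
G1 X8.94 Y8.09
G1 X10.27 Y7.92
G1 X11.40 Y8.65
G1 X11.81 Y9.93
M2 ; end

The solid is a regular 9-sided pyramid, base circumscribed radius ≈ 9.84 mm, apex at z ≈ 16.8 mm. Slicing at Δz = 3.36 mm — 5 equal slices spanning the solid's height, so layer i sits at z = i·h/5 — gives 4 non-empty perimeters. Each is a 9-segment closed polygon; G0 lifts to the layer z and rapids to the start vertex, then G1 traces the edges. The cross-section shrinks linearly with z (the slice at the apex is degenerate and omitted).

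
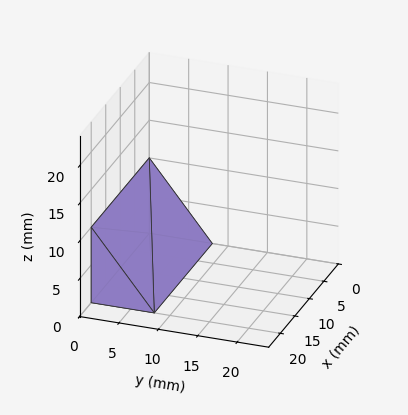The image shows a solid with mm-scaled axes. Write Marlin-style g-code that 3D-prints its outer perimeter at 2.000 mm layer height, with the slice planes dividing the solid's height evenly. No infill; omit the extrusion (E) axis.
Reading the render: the shape is a wedge (ramp): 20 × 8 mm base, rising to 10 mm along the y=0 edge and sloping linearly to z=0 at y=8 (dimensions read to the nearest mm from the axis ticks). For the g-code, the solid's height is divided into equal slices at the stated Δz and each level perimeter traced with G1 moves after a G0 lift.

; perimeter-only toolpath
G21 ; units = mm
G90 ; absolute positioning
G28 ; home
; layer 1
G0 Z2.000
G0 X0.000 Y0.000
G1 X20.000 Y0.000
G1 X20.000 Y6.400
G1 X0.000 Y6.400
G1 X0.000 Y0.000
; layer 2
G0 Z4.000
G0 X0.000 Y0.000
G1 X20.000 Y0.000
G1 X20.000 Y4.800
G1 X0.000 Y4.800
G1 X0.000 Y0.000
; layer 3
G0 Z6.000
G0 X0.000 Y0.000
G1 X20.000 Y0.000
G1 X20.000 Y3.200
G1 X0.000 Y3.200
G1 X0.000 Y0.000
; layer 4
G0 Z8.000
G0 X0.000 Y0.000
G1 X20.000 Y0.000
G1 X20.000 Y1.600
G1 X0.000 Y1.600
G1 X0.000 Y0.000
M2 ; end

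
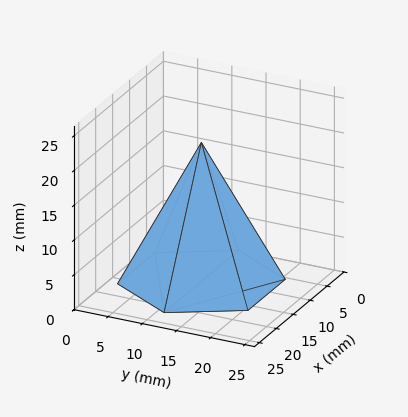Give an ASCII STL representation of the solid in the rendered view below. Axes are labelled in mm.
Reading the render: the shape is a regular 6-sided pyramid, base circumscribed radius ≈ 11 mm, apex at z ≈ 20 mm (dimensions read to the nearest mm from the axis ticks). For the STL, each face is triangulated and given an outward normal.

solid part
  facet normal 0.0000 0.0000 -1.0000
    outer loop
      vertex 5.50 20.53 0.00
      vertex 16.50 20.53 0.00
      vertex 22.00 11.00 0.00
    endloop
  endfacet
  facet normal 0.0000 0.0000 -1.0000
    outer loop
      vertex 0.00 11.00 0.00
      vertex 5.50 20.53 0.00
      vertex 22.00 11.00 0.00
    endloop
  endfacet
  facet normal 0.0000 0.0000 -1.0000
    outer loop
      vertex 5.50 1.47 0.00
      vertex 0.00 11.00 0.00
      vertex 22.00 11.00 0.00
    endloop
  endfacet
  facet normal 0.0000 0.0000 -1.0000
    outer loop
      vertex 16.50 1.47 0.00
      vertex 5.50 1.47 0.00
      vertex 22.00 11.00 0.00
    endloop
  endfacet
  facet normal 0.7819 0.4513 0.4301
    outer loop
      vertex 22.00 11.00 0.00
      vertex 16.50 20.53 0.00
      vertex 11.00 11.00 20.00
    endloop
  endfacet
  facet normal 0.0000 0.9028 0.4302
    outer loop
      vertex 16.50 20.53 0.00
      vertex 5.50 20.53 0.00
      vertex 11.00 11.00 20.00
    endloop
  endfacet
  facet normal -0.7819 0.4513 0.4301
    outer loop
      vertex 5.50 20.53 0.00
      vertex 0.00 11.00 0.00
      vertex 11.00 11.00 20.00
    endloop
  endfacet
  facet normal -0.7819 -0.4513 0.4301
    outer loop
      vertex 0.00 11.00 0.00
      vertex 5.50 1.47 0.00
      vertex 11.00 11.00 20.00
    endloop
  endfacet
  facet normal 0.0000 -0.9028 0.4302
    outer loop
      vertex 5.50 1.47 0.00
      vertex 16.50 1.47 0.00
      vertex 11.00 11.00 20.00
    endloop
  endfacet
  facet normal 0.7819 -0.4513 0.4301
    outer loop
      vertex 16.50 1.47 0.00
      vertex 22.00 11.00 0.00
      vertex 11.00 11.00 20.00
    endloop
  endfacet
endsolid part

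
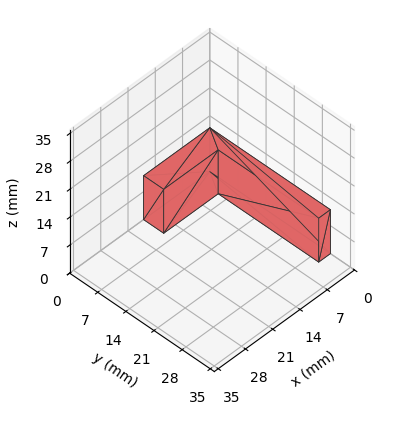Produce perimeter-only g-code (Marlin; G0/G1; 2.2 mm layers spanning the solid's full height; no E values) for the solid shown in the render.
Reading the render: the shape is an L-shaped prism: outer 17 × 30 mm, arm thicknesses ≈ 5 mm (horizontal) and 3 mm (vertical), extruded 11 mm in z (dimensions read to the nearest mm from the axis ticks). For the g-code, the solid's height is divided into equal slices at the stated Δz and each level perimeter traced with G1 moves after a G0 lift.

; perimeter-only toolpath
G21 ; units = mm
G90 ; absolute positioning
G28 ; home
; layer 1
G0 Z2.2
G0 X0.0 Y0.0
G1 X17.0 Y0.0
G1 X17.0 Y5.0
G1 X3.0 Y5.0
G1 X3.0 Y30.0
G1 X0.0 Y30.0
G1 X0.0 Y0.0
; layer 2
G0 Z4.4
G0 X0.0 Y0.0
G1 X17.0 Y0.0
G1 X17.0 Y5.0
G1 X3.0 Y5.0
G1 X3.0 Y30.0
G1 X0.0 Y30.0
G1 X0.0 Y0.0
; layer 3
G0 Z6.6
G0 X0.0 Y0.0
G1 X17.0 Y0.0
G1 X17.0 Y5.0
G1 X3.0 Y5.0
G1 X3.0 Y30.0
G1 X0.0 Y30.0
G1 X0.0 Y0.0
; layer 4
G0 Z8.8
G0 X0.0 Y0.0
G1 X17.0 Y0.0
G1 X17.0 Y5.0
G1 X3.0 Y5.0
G1 X3.0 Y30.0
G1 X0.0 Y30.0
G1 X0.0 Y0.0
; layer 5
G0 Z11.0
G0 X0.0 Y0.0
G1 X17.0 Y0.0
G1 X17.0 Y5.0
G1 X3.0 Y5.0
G1 X3.0 Y30.0
G1 X0.0 Y30.0
G1 X0.0 Y0.0
M2 ; end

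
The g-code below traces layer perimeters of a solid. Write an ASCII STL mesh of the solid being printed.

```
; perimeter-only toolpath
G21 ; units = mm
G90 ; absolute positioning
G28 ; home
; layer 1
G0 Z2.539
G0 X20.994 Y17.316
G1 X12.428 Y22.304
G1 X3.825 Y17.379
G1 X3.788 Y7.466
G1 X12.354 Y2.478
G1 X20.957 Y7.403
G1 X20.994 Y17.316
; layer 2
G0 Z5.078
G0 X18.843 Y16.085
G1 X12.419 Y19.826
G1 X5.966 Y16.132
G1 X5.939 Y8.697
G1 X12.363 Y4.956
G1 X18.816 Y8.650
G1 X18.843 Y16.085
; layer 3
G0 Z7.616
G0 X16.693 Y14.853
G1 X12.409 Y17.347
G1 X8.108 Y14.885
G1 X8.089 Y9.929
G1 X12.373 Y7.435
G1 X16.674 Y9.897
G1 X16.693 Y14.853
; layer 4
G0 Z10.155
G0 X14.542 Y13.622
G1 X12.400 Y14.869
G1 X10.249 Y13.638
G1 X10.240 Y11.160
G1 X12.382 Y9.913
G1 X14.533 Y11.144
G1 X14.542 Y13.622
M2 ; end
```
solid part
  facet normal 0.0000 0.0000 -1.0000
    outer loop
      vertex 1.683 18.626 0.000
      vertex 12.437 24.782 0.000
      vertex 23.145 18.547 0.000
    endloop
  endfacet
  facet normal 0.0000 0.0000 -1.0000
    outer loop
      vertex 1.637 6.235 0.000
      vertex 1.683 18.626 0.000
      vertex 23.145 18.547 0.000
    endloop
  endfacet
  facet normal 0.0000 0.0000 -1.0000
    outer loop
      vertex 12.345 0.000 0.000
      vertex 1.637 6.235 0.000
      vertex 23.145 18.547 0.000
    endloop
  endfacet
  facet normal 0.0000 0.0000 -1.0000
    outer loop
      vertex 23.099 6.156 0.000
      vertex 12.345 0.000 0.000
      vertex 23.145 18.547 0.000
    endloop
  endfacet
  facet normal 0.3843 0.6600 0.6456
    outer loop
      vertex 23.145 18.547 0.000
      vertex 12.437 24.782 0.000
      vertex 12.391 12.391 12.694
    endloop
  endfacet
  facet normal -0.3794 0.6628 0.6456
    outer loop
      vertex 12.437 24.782 0.000
      vertex 1.683 18.626 0.000
      vertex 12.391 12.391 12.694
    endloop
  endfacet
  facet normal -0.7637 0.0028 0.6456
    outer loop
      vertex 1.683 18.626 0.000
      vertex 1.637 6.235 0.000
      vertex 12.391 12.391 12.694
    endloop
  endfacet
  facet normal -0.3843 -0.6600 0.6456
    outer loop
      vertex 1.637 6.235 0.000
      vertex 12.345 0.000 0.000
      vertex 12.391 12.391 12.694
    endloop
  endfacet
  facet normal 0.3794 -0.6628 0.6456
    outer loop
      vertex 12.345 0.000 0.000
      vertex 23.099 6.156 0.000
      vertex 12.391 12.391 12.694
    endloop
  endfacet
  facet normal 0.7637 -0.0028 0.6456
    outer loop
      vertex 23.099 6.156 0.000
      vertex 23.145 18.547 0.000
      vertex 12.391 12.391 12.694
    endloop
  endfacet
endsolid part

The G0 Z moves step by Δz≈2.539 mm. The G1 loops shrink linearly with z, so the solid tapers from its base footprint up to z≈12.7. Closing with a flat bottom cap and the tapered top and triangulating gives 10 facets — a regular 6-sided pyramid, base circumscribed radius ≈ 12.4 mm, apex at z ≈ 12.7 mm.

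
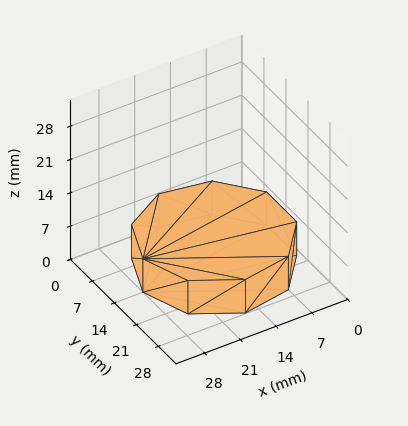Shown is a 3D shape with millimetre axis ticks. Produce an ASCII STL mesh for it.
Reading the render: the shape is a regular 9-sided prism (a cylinder approximated with 9 flat sides), circumscribed radius ≈ 14 mm, height ≈ 7 mm (dimensions read to the nearest mm from the axis ticks). For the STL, each face is triangulated and given an outward normal.

solid part
  facet normal 0.0000 0.0000 -1.0000
    outer loop
      vertex 16.431 27.787 0.000
      vertex 24.725 22.999 0.000
      vertex 28.000 14.000 0.000
    endloop
  endfacet
  facet normal 0.0000 0.0000 -1.0000
    outer loop
      vertex 7.000 26.124 0.000
      vertex 16.431 27.787 0.000
      vertex 28.000 14.000 0.000
    endloop
  endfacet
  facet normal 0.0000 0.0000 -1.0000
    outer loop
      vertex 0.844 18.788 0.000
      vertex 7.000 26.124 0.000
      vertex 28.000 14.000 0.000
    endloop
  endfacet
  facet normal 0.0000 0.0000 -1.0000
    outer loop
      vertex 0.844 9.212 0.000
      vertex 0.844 18.788 0.000
      vertex 28.000 14.000 0.000
    endloop
  endfacet
  facet normal 0.0000 0.0000 -1.0000
    outer loop
      vertex 7.000 1.876 0.000
      vertex 0.844 9.212 0.000
      vertex 28.000 14.000 0.000
    endloop
  endfacet
  facet normal 0.0000 0.0000 -1.0000
    outer loop
      vertex 16.431 0.213 0.000
      vertex 7.000 1.876 0.000
      vertex 28.000 14.000 0.000
    endloop
  endfacet
  facet normal 0.0000 0.0000 -1.0000
    outer loop
      vertex 24.725 5.001 0.000
      vertex 16.431 0.213 0.000
      vertex 28.000 14.000 0.000
    endloop
  endfacet
  facet normal 0.0000 0.0000 1.0000
    outer loop
      vertex 28.000 14.000 7.000
      vertex 24.725 22.999 7.000
      vertex 16.431 27.787 7.000
    endloop
  endfacet
  facet normal 0.0000 0.0000 1.0000
    outer loop
      vertex 28.000 14.000 7.000
      vertex 16.431 27.787 7.000
      vertex 7.000 26.124 7.000
    endloop
  endfacet
  facet normal 0.0000 0.0000 1.0000
    outer loop
      vertex 28.000 14.000 7.000
      vertex 7.000 26.124 7.000
      vertex 0.844 18.788 7.000
    endloop
  endfacet
  facet normal 0.0000 0.0000 1.0000
    outer loop
      vertex 28.000 14.000 7.000
      vertex 0.844 18.788 7.000
      vertex 0.844 9.212 7.000
    endloop
  endfacet
  facet normal 0.0000 0.0000 1.0000
    outer loop
      vertex 28.000 14.000 7.000
      vertex 0.844 9.212 7.000
      vertex 7.000 1.876 7.000
    endloop
  endfacet
  facet normal 0.0000 0.0000 1.0000
    outer loop
      vertex 28.000 14.000 7.000
      vertex 7.000 1.876 7.000
      vertex 16.431 0.213 7.000
    endloop
  endfacet
  facet normal 0.0000 0.0000 1.0000
    outer loop
      vertex 28.000 14.000 7.000
      vertex 16.431 0.213 7.000
      vertex 24.725 5.001 7.000
    endloop
  endfacet
  facet normal 0.9397 0.3420 0.0000
    outer loop
      vertex 28.000 14.000 0.000
      vertex 24.725 22.999 0.000
      vertex 24.725 22.999 7.000
    endloop
  endfacet
  facet normal 0.9397 0.3420 0.0000
    outer loop
      vertex 28.000 14.000 0.000
      vertex 24.725 22.999 7.000
      vertex 28.000 14.000 7.000
    endloop
  endfacet
  facet normal 0.5000 0.8660 0.0000
    outer loop
      vertex 24.725 22.999 0.000
      vertex 16.431 27.787 0.000
      vertex 16.431 27.787 7.000
    endloop
  endfacet
  facet normal 0.5000 0.8660 0.0000
    outer loop
      vertex 24.725 22.999 0.000
      vertex 16.431 27.787 7.000
      vertex 24.725 22.999 7.000
    endloop
  endfacet
  facet normal -0.1737 0.9848 0.0000
    outer loop
      vertex 16.431 27.787 0.000
      vertex 7.000 26.124 0.000
      vertex 7.000 26.124 7.000
    endloop
  endfacet
  facet normal -0.1737 0.9848 0.0000
    outer loop
      vertex 16.431 27.787 0.000
      vertex 7.000 26.124 7.000
      vertex 16.431 27.787 7.000
    endloop
  endfacet
  facet normal -0.7660 0.6428 0.0000
    outer loop
      vertex 7.000 26.124 0.000
      vertex 0.844 18.788 0.000
      vertex 0.844 18.788 7.000
    endloop
  endfacet
  facet normal -0.7660 0.6428 0.0000
    outer loop
      vertex 7.000 26.124 0.000
      vertex 0.844 18.788 7.000
      vertex 7.000 26.124 7.000
    endloop
  endfacet
  facet normal -1.0000 0.0000 0.0000
    outer loop
      vertex 0.844 18.788 0.000
      vertex 0.844 9.212 0.000
      vertex 0.844 9.212 7.000
    endloop
  endfacet
  facet normal -1.0000 0.0000 0.0000
    outer loop
      vertex 0.844 18.788 0.000
      vertex 0.844 9.212 7.000
      vertex 0.844 18.788 7.000
    endloop
  endfacet
  facet normal -0.7660 -0.6428 0.0000
    outer loop
      vertex 0.844 9.212 0.000
      vertex 7.000 1.876 0.000
      vertex 7.000 1.876 7.000
    endloop
  endfacet
  facet normal -0.7660 -0.6428 0.0000
    outer loop
      vertex 0.844 9.212 0.000
      vertex 7.000 1.876 7.000
      vertex 0.844 9.212 7.000
    endloop
  endfacet
  facet normal -0.1737 -0.9848 0.0000
    outer loop
      vertex 7.000 1.876 0.000
      vertex 16.431 0.213 0.000
      vertex 16.431 0.213 7.000
    endloop
  endfacet
  facet normal -0.1737 -0.9848 0.0000
    outer loop
      vertex 7.000 1.876 0.000
      vertex 16.431 0.213 7.000
      vertex 7.000 1.876 7.000
    endloop
  endfacet
  facet normal 0.5000 -0.8660 0.0000
    outer loop
      vertex 16.431 0.213 0.000
      vertex 24.725 5.001 0.000
      vertex 24.725 5.001 7.000
    endloop
  endfacet
  facet normal 0.5000 -0.8660 0.0000
    outer loop
      vertex 16.431 0.213 0.000
      vertex 24.725 5.001 7.000
      vertex 16.431 0.213 7.000
    endloop
  endfacet
  facet normal 0.9397 -0.3420 0.0000
    outer loop
      vertex 24.725 5.001 0.000
      vertex 28.000 14.000 0.000
      vertex 28.000 14.000 7.000
    endloop
  endfacet
  facet normal 0.9397 -0.3420 0.0000
    outer loop
      vertex 24.725 5.001 0.000
      vertex 28.000 14.000 7.000
      vertex 24.725 5.001 7.000
    endloop
  endfacet
endsolid part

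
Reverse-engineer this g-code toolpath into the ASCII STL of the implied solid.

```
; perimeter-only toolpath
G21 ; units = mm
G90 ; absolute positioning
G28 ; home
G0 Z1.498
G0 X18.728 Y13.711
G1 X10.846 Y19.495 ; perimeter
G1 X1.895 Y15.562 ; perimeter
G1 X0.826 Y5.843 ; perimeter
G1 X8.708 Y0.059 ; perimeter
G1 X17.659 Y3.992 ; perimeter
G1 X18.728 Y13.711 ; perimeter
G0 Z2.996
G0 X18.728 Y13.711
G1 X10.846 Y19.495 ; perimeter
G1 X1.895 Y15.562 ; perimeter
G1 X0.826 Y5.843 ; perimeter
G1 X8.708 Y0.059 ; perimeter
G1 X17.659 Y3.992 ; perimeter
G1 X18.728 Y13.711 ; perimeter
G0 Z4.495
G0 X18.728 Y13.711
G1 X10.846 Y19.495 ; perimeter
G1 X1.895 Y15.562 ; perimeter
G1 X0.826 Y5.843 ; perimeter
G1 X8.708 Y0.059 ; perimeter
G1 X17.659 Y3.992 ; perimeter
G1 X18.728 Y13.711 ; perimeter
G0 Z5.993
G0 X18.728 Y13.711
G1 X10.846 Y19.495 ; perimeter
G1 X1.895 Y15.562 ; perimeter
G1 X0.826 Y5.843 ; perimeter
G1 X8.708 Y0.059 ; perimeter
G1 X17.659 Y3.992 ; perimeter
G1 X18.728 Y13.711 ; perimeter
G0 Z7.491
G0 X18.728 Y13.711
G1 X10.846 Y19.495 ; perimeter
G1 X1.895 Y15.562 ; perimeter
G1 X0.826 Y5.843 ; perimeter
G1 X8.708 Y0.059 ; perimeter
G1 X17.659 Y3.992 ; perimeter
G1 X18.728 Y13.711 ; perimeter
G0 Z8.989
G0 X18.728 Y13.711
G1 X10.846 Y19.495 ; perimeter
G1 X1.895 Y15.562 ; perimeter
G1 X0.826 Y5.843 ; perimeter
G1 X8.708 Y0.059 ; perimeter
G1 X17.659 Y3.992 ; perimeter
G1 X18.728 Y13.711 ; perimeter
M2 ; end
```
solid part
  facet normal 0.0000 0.0000 -1.0000
    outer loop
      vertex 1.895 15.562 0.000
      vertex 10.846 19.495 0.000
      vertex 18.728 13.711 0.000
    endloop
  endfacet
  facet normal 0.0000 0.0000 -1.0000
    outer loop
      vertex 0.826 5.843 0.000
      vertex 1.895 15.562 0.000
      vertex 18.728 13.711 0.000
    endloop
  endfacet
  facet normal 0.0000 0.0000 -1.0000
    outer loop
      vertex 8.708 0.059 0.000
      vertex 0.826 5.843 0.000
      vertex 18.728 13.711 0.000
    endloop
  endfacet
  facet normal 0.0000 0.0000 -1.0000
    outer loop
      vertex 17.659 3.992 0.000
      vertex 8.708 0.059 0.000
      vertex 18.728 13.711 0.000
    endloop
  endfacet
  facet normal 0.0000 0.0000 1.0000
    outer loop
      vertex 18.728 13.711 8.989
      vertex 10.846 19.495 8.989
      vertex 1.895 15.562 8.989
    endloop
  endfacet
  facet normal 0.0000 0.0000 1.0000
    outer loop
      vertex 18.728 13.711 8.989
      vertex 1.895 15.562 8.989
      vertex 0.826 5.843 8.989
    endloop
  endfacet
  facet normal 0.0000 0.0000 1.0000
    outer loop
      vertex 18.728 13.711 8.989
      vertex 0.826 5.843 8.989
      vertex 8.708 0.059 8.989
    endloop
  endfacet
  facet normal 0.0000 0.0000 1.0000
    outer loop
      vertex 18.728 13.711 8.989
      vertex 8.708 0.059 8.989
      vertex 17.659 3.992 8.989
    endloop
  endfacet
  facet normal 0.5916 0.8062 0.0000
    outer loop
      vertex 18.728 13.711 0.000
      vertex 10.846 19.495 0.000
      vertex 10.846 19.495 8.989
    endloop
  endfacet
  facet normal 0.5916 0.8062 0.0000
    outer loop
      vertex 18.728 13.711 0.000
      vertex 10.846 19.495 8.989
      vertex 18.728 13.711 8.989
    endloop
  endfacet
  facet normal -0.4023 0.9155 0.0000
    outer loop
      vertex 10.846 19.495 0.000
      vertex 1.895 15.562 0.000
      vertex 1.895 15.562 8.989
    endloop
  endfacet
  facet normal -0.4023 0.9155 0.0000
    outer loop
      vertex 10.846 19.495 0.000
      vertex 1.895 15.562 8.989
      vertex 10.846 19.495 8.989
    endloop
  endfacet
  facet normal -0.9940 0.1093 0.0000
    outer loop
      vertex 1.895 15.562 0.000
      vertex 0.826 5.843 0.000
      vertex 0.826 5.843 8.989
    endloop
  endfacet
  facet normal -0.9940 0.1093 0.0000
    outer loop
      vertex 1.895 15.562 0.000
      vertex 0.826 5.843 8.989
      vertex 1.895 15.562 8.989
    endloop
  endfacet
  facet normal -0.5916 -0.8062 0.0000
    outer loop
      vertex 0.826 5.843 0.000
      vertex 8.708 0.059 0.000
      vertex 8.708 0.059 8.989
    endloop
  endfacet
  facet normal -0.5916 -0.8062 0.0000
    outer loop
      vertex 0.826 5.843 0.000
      vertex 8.708 0.059 8.989
      vertex 0.826 5.843 8.989
    endloop
  endfacet
  facet normal 0.4023 -0.9155 0.0000
    outer loop
      vertex 8.708 0.059 0.000
      vertex 17.659 3.992 0.000
      vertex 17.659 3.992 8.989
    endloop
  endfacet
  facet normal 0.4023 -0.9155 0.0000
    outer loop
      vertex 8.708 0.059 0.000
      vertex 17.659 3.992 8.989
      vertex 8.708 0.059 8.989
    endloop
  endfacet
  facet normal 0.9940 -0.1093 0.0000
    outer loop
      vertex 17.659 3.992 0.000
      vertex 18.728 13.711 0.000
      vertex 18.728 13.711 8.989
    endloop
  endfacet
  facet normal 0.9940 -0.1093 0.0000
    outer loop
      vertex 17.659 3.992 0.000
      vertex 18.728 13.711 8.989
      vertex 17.659 3.992 8.989
    endloop
  endfacet
endsolid part

The G0 Z moves step by Δz≈1.498 mm. Every layer's G1 loop is the same polygon, so the solid is a straight extrusion of it from z=0 to z≈8.99. Closing with flat bottom and top caps and triangulating gives 20 facets — a regular 6-sided prism (a cylinder approximated with 6 flat sides), circumscribed radius ≈ 9.78 mm, height ≈ 8.99 mm.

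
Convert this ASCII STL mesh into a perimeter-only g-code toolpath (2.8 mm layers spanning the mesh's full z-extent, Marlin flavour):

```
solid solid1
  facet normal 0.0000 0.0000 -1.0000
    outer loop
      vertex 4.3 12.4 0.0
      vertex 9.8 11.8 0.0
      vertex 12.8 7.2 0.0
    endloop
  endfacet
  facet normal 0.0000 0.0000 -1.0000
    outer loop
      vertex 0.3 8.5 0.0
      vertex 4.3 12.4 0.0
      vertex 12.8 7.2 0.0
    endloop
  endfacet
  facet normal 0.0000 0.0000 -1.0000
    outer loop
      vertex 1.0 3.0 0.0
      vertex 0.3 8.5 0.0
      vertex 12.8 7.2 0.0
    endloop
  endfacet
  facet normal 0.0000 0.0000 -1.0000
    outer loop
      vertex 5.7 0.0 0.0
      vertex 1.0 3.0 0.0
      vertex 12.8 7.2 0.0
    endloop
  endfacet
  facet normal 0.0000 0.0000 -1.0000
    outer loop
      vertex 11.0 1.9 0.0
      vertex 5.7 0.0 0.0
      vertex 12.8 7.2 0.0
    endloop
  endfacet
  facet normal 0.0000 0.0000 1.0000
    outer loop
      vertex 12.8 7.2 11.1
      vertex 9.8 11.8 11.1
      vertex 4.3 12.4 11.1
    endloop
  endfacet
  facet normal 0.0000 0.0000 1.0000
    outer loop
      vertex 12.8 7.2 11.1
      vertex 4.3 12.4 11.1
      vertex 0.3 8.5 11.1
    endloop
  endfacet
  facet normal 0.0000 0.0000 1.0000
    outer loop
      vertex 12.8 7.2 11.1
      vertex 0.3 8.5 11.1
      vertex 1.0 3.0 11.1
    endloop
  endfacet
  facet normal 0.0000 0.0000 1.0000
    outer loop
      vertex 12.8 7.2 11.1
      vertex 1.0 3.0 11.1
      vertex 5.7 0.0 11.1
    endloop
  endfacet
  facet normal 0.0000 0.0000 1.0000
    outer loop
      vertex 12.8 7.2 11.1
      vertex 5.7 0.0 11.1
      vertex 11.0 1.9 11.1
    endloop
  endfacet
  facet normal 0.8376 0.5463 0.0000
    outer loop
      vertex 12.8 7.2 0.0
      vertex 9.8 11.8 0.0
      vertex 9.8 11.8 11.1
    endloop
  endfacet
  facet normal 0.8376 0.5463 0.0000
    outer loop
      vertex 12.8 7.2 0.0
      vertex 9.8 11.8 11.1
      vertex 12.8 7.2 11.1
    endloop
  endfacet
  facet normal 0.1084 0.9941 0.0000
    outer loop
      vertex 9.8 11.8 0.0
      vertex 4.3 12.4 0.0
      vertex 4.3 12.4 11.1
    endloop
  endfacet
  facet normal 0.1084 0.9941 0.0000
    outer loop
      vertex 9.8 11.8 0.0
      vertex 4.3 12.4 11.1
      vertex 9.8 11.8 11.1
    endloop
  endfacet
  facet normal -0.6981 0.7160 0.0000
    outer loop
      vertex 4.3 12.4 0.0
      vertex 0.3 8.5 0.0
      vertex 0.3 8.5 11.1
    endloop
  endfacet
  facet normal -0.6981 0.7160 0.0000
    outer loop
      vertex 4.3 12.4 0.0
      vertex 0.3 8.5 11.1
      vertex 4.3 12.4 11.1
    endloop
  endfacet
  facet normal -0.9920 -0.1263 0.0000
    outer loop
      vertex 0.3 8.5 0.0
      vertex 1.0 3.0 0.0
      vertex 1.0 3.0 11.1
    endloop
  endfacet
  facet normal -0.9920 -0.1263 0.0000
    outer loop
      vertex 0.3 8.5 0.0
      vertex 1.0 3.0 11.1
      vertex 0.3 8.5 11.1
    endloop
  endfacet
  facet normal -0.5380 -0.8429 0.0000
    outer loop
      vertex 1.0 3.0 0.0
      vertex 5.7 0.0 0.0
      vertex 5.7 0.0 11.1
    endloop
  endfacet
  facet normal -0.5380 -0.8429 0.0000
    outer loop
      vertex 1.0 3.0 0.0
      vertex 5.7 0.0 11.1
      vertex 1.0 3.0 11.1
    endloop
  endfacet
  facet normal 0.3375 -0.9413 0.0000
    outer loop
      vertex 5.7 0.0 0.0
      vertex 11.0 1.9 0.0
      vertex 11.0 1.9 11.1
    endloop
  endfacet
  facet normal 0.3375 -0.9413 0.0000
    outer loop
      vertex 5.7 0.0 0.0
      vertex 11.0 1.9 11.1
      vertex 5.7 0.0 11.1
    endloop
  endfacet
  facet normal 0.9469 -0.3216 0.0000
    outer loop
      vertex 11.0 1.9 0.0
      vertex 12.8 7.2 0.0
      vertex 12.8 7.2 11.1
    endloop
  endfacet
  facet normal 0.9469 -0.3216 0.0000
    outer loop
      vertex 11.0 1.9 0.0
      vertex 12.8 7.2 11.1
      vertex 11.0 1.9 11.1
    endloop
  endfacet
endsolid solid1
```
; perimeter-only toolpath
G21 ; units = mm
G90 ; absolute positioning
G28 ; home
; layer 1
G0 Z2.8
G0 X12.8 Y7.2
G1 X9.8 Y11.8
G1 X4.3 Y12.4
G1 X0.3 Y8.5
G1 X1.0 Y3.0
G1 X5.7 Y0.0
G1 X11.0 Y1.9
G1 X12.8 Y7.2
; layer 2
G0 Z5.5
G0 X12.8 Y7.2
G1 X9.8 Y11.8
G1 X4.3 Y12.4
G1 X0.3 Y8.5
G1 X1.0 Y3.0
G1 X5.7 Y0.0
G1 X11.0 Y1.9
G1 X12.8 Y7.2
; layer 3
G0 Z8.3
G0 X12.8 Y7.2
G1 X9.8 Y11.8
G1 X4.3 Y12.4
G1 X0.3 Y8.5
G1 X1.0 Y3.0
G1 X5.7 Y0.0
G1 X11.0 Y1.9
G1 X12.8 Y7.2
; layer 4
G0 Z11.1
G0 X12.8 Y7.2
G1 X9.8 Y11.8
G1 X4.3 Y12.4
G1 X0.3 Y8.5
G1 X1.0 Y3.0
G1 X5.7 Y0.0
G1 X11.0 Y1.9
G1 X12.8 Y7.2
M2 ; end

The solid is a regular 7-sided prism (a cylinder approximated with 7 flat sides), circumscribed radius ≈ 6.4 mm, height ≈ 11.1 mm. Slicing at Δz = 2.8 mm — 4 equal slices spanning the solid's height, so layer i sits at z = i·h/4 — gives 4 non-empty perimeters. Each is a 7-segment closed polygon; G0 lifts to the layer z and rapids to the start vertex, then G1 traces the edges.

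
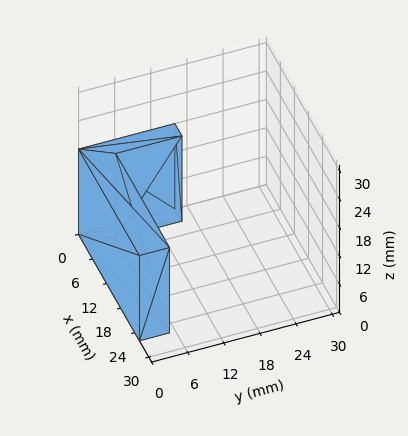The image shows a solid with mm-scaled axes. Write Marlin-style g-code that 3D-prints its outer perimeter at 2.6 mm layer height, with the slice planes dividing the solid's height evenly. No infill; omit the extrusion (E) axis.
Reading the render: the shape is an L-shaped prism: outer 26 × 16 mm, arm thicknesses ≈ 5 mm (horizontal) and 3 mm (vertical), extruded 18 mm in z (dimensions read to the nearest mm from the axis ticks). For the g-code, the solid's height is divided into equal slices at the stated Δz and each level perimeter traced with G1 moves after a G0 lift.

; perimeter-only toolpath
G21 ; units = mm
G90 ; absolute positioning
G28 ; home
; layer 1
G0 Z2.6
G0 X0.0 Y0.0
G1 X26.0 Y0.0
G1 X26.0 Y5.0
G1 X3.0 Y5.0
G1 X3.0 Y16.0
G1 X0.0 Y16.0
G1 X0.0 Y0.0
; layer 2
G0 Z5.1
G0 X0.0 Y0.0
G1 X26.0 Y0.0
G1 X26.0 Y5.0
G1 X3.0 Y5.0
G1 X3.0 Y16.0
G1 X0.0 Y16.0
G1 X0.0 Y0.0
; layer 3
G0 Z7.7
G0 X0.0 Y0.0
G1 X26.0 Y0.0
G1 X26.0 Y5.0
G1 X3.0 Y5.0
G1 X3.0 Y16.0
G1 X0.0 Y16.0
G1 X0.0 Y0.0
; layer 4
G0 Z10.3
G0 X0.0 Y0.0
G1 X26.0 Y0.0
G1 X26.0 Y5.0
G1 X3.0 Y5.0
G1 X3.0 Y16.0
G1 X0.0 Y16.0
G1 X0.0 Y0.0
; layer 5
G0 Z12.9
G0 X0.0 Y0.0
G1 X26.0 Y0.0
G1 X26.0 Y5.0
G1 X3.0 Y5.0
G1 X3.0 Y16.0
G1 X0.0 Y16.0
G1 X0.0 Y0.0
; layer 6
G0 Z15.4
G0 X0.0 Y0.0
G1 X26.0 Y0.0
G1 X26.0 Y5.0
G1 X3.0 Y5.0
G1 X3.0 Y16.0
G1 X0.0 Y16.0
G1 X0.0 Y0.0
; layer 7
G0 Z18.0
G0 X0.0 Y0.0
G1 X26.0 Y0.0
G1 X26.0 Y5.0
G1 X3.0 Y5.0
G1 X3.0 Y16.0
G1 X0.0 Y16.0
G1 X0.0 Y0.0
M2 ; end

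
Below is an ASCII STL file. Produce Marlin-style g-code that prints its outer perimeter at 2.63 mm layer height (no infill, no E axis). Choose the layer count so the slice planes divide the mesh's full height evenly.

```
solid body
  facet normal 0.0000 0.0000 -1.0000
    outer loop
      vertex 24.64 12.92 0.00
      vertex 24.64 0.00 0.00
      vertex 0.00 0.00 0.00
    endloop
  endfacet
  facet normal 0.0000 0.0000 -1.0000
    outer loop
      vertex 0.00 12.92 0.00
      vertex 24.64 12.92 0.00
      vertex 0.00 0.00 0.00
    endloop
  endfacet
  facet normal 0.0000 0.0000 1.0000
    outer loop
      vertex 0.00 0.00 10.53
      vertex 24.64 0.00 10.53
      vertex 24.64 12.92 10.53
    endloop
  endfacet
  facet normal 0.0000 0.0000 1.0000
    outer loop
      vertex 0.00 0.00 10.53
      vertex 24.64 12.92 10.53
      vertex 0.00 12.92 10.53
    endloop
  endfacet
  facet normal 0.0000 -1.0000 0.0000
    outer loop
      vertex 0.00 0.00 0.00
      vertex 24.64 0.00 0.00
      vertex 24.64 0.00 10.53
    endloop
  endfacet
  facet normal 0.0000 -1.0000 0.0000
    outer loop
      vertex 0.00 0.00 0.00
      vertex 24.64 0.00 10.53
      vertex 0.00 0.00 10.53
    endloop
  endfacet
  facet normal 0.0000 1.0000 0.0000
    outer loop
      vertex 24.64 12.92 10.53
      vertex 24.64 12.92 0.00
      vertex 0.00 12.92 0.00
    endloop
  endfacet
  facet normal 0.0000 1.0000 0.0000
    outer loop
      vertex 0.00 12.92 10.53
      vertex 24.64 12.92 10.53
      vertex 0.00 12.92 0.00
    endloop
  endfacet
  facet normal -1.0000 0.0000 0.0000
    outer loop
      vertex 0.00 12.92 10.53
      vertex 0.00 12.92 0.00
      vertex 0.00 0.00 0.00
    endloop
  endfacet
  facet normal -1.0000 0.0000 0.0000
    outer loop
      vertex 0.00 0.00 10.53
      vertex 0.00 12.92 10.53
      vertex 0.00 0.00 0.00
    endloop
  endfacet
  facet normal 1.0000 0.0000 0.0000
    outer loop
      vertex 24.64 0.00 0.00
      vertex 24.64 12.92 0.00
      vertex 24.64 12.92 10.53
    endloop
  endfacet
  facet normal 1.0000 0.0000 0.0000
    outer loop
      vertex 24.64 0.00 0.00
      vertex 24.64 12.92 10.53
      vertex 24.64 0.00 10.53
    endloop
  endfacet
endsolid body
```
; perimeter-only toolpath
G21 ; units = mm
G90 ; absolute positioning
G28 ; home
; layer 1
G0 Z2.63
G0 X0.00 Y0.00
G1 X24.64 Y0.00
G1 X24.64 Y12.92
G1 X0.00 Y12.92
G1 X0.00 Y0.00
; layer 2
G0 Z5.26
G0 X0.00 Y0.00
G1 X24.64 Y0.00
G1 X24.64 Y12.92
G1 X0.00 Y12.92
G1 X0.00 Y0.00
; layer 3
G0 Z7.90
G0 X0.00 Y0.00
G1 X24.64 Y0.00
G1 X24.64 Y12.92
G1 X0.00 Y12.92
G1 X0.00 Y0.00
; layer 4
G0 Z10.53
G0 X0.00 Y0.00
G1 X24.64 Y0.00
G1 X24.64 Y12.92
G1 X0.00 Y12.92
G1 X0.00 Y0.00
M2 ; end

The solid is a rectangular box, roughly 24.6 × 12.9 mm footprint and 10.5 mm tall. Slicing at Δz = 2.63 mm — 4 equal slices spanning the solid's height, so layer i sits at z = i·h/4 — gives 4 non-empty perimeters. Each is a 4-segment closed polygon; G0 lifts to the layer z and rapids to the start vertex, then G1 traces the edges.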